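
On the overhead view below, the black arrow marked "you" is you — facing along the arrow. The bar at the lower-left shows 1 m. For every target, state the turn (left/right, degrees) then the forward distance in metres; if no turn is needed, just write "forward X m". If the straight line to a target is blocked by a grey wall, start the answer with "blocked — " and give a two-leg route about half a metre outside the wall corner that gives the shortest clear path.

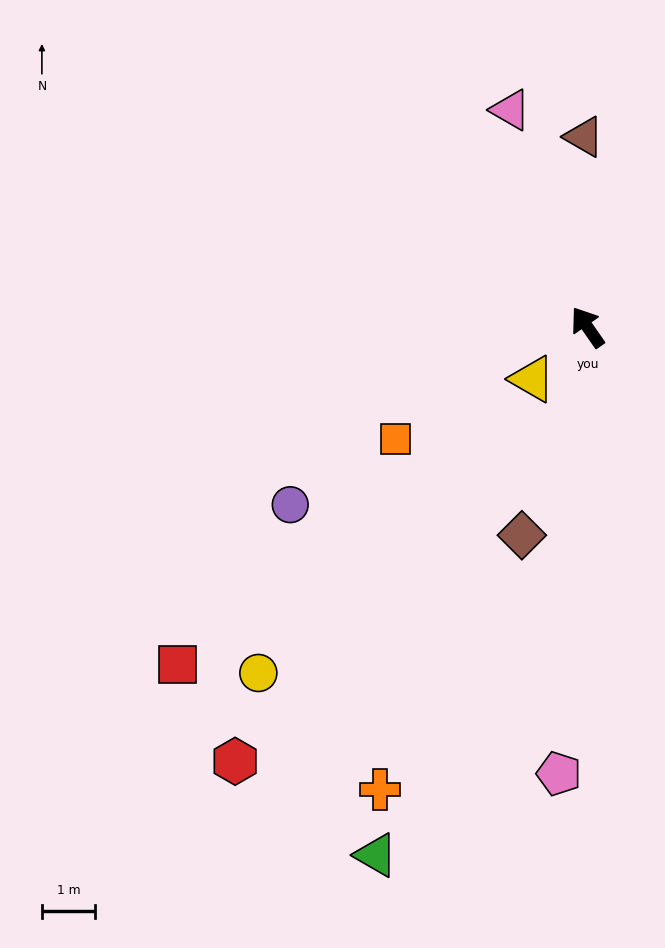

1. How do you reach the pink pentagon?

turn left 142°, forward 8.4 m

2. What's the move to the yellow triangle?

turn left 98°, forward 1.4 m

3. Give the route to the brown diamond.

turn left 128°, forward 4.1 m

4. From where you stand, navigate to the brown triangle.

turn right 34°, forward 3.6 m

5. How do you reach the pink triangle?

turn right 15°, forward 4.3 m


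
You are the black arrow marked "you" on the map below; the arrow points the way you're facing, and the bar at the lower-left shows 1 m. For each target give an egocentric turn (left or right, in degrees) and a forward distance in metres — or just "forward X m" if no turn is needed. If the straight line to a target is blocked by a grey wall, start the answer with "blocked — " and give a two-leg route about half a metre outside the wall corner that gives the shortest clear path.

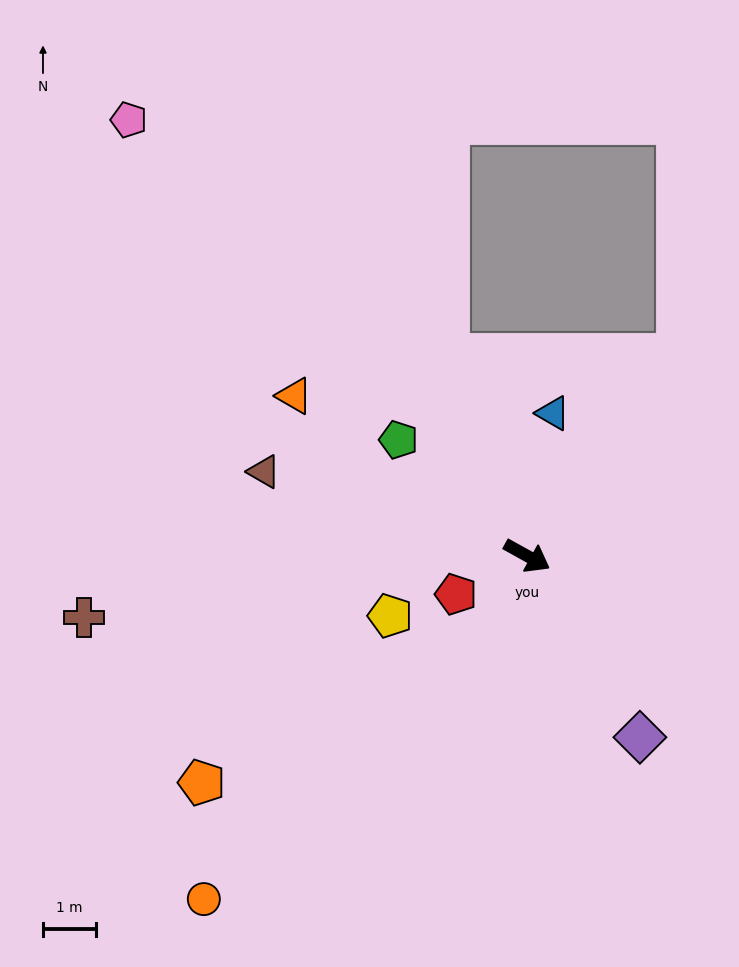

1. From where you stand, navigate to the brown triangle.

turn right 169°, forward 5.2 m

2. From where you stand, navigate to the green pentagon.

turn left 167°, forward 3.2 m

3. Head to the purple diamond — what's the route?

turn right 29°, forward 4.0 m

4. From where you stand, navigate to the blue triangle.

turn left 109°, forward 2.7 m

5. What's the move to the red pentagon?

turn right 123°, forward 1.5 m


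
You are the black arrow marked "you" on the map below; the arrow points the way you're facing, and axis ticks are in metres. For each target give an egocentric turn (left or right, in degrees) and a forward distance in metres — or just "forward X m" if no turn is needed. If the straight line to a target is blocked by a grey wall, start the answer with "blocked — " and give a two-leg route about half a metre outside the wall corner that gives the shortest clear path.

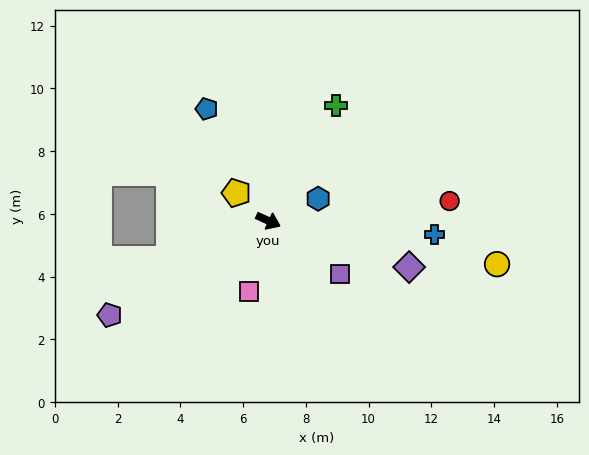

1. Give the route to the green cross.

turn left 84°, forward 4.3 m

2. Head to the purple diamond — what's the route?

turn left 6°, forward 4.7 m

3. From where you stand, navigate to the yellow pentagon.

turn left 163°, forward 1.4 m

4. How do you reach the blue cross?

turn left 20°, forward 5.3 m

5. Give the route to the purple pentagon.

turn right 125°, forward 5.9 m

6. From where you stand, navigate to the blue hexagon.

turn left 48°, forward 1.7 m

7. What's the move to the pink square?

turn right 81°, forward 2.3 m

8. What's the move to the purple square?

turn right 12°, forward 2.8 m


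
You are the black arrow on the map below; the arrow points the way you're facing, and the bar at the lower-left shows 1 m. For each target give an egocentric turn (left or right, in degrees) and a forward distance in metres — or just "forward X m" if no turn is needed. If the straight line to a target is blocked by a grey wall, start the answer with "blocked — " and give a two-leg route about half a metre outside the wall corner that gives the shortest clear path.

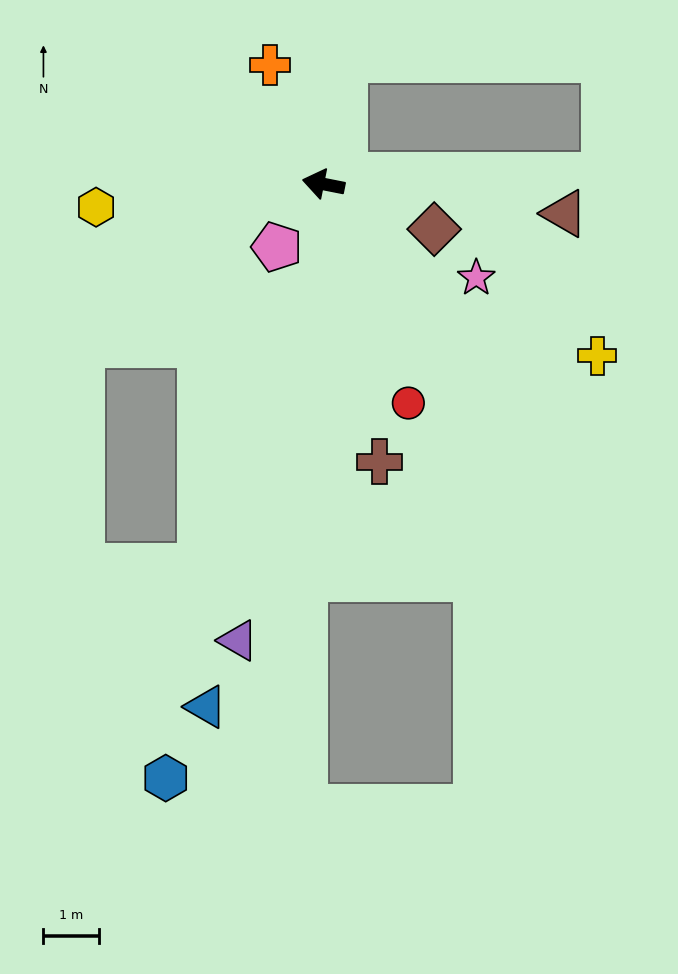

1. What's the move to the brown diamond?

turn left 169°, forward 2.2 m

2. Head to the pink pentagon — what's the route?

turn left 65°, forward 1.4 m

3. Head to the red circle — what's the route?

turn left 122°, forward 4.2 m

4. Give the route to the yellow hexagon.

turn left 17°, forward 4.1 m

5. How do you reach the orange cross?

turn right 55°, forward 2.4 m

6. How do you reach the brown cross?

turn left 113°, forward 5.1 m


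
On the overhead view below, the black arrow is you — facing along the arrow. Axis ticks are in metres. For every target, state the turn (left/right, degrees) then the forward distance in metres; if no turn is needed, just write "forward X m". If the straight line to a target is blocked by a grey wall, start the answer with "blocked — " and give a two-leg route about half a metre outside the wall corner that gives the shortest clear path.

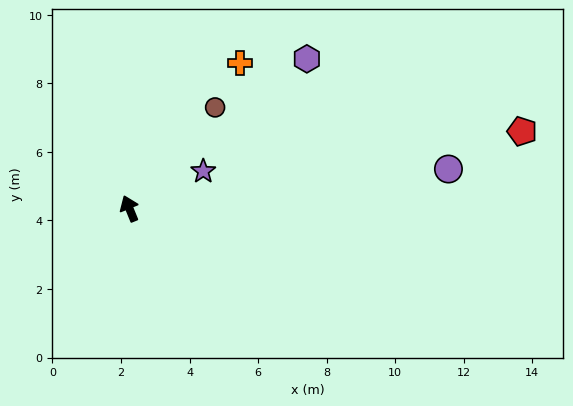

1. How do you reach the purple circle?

turn right 105°, forward 9.4 m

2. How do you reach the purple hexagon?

turn right 72°, forward 6.8 m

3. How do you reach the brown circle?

turn right 63°, forward 3.9 m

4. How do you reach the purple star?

turn right 85°, forward 2.4 m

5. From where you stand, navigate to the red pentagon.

turn right 101°, forward 11.7 m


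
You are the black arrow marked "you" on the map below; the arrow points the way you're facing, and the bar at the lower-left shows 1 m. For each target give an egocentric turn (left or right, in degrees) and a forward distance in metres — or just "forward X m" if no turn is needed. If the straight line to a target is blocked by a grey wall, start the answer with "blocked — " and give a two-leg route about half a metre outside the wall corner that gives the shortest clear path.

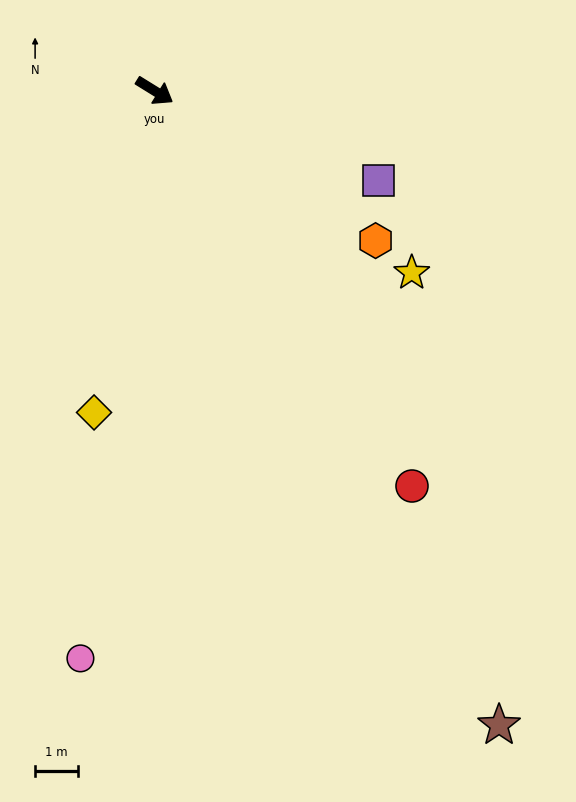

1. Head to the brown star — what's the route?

turn right 30°, forward 16.8 m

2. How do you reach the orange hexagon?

turn right 2°, forward 6.2 m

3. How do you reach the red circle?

turn right 25°, forward 11.0 m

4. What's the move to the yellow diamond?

turn right 69°, forward 7.6 m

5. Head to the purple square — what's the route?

turn left 10°, forward 5.6 m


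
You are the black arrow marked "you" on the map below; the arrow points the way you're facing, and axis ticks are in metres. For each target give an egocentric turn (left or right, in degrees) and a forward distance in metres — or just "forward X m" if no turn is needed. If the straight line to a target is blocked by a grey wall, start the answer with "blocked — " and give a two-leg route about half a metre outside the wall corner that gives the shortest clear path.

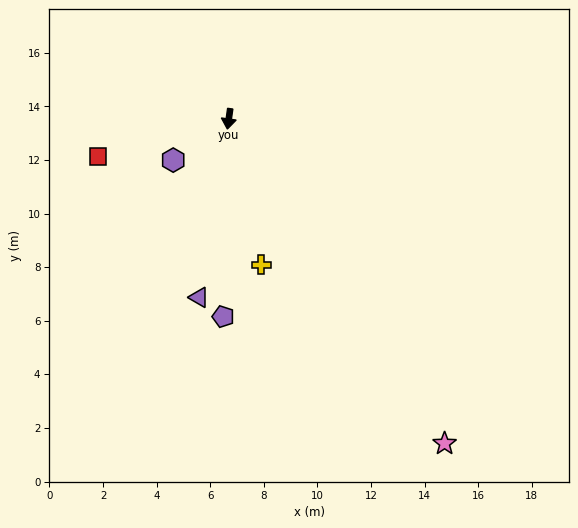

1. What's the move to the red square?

turn right 66°, forward 5.1 m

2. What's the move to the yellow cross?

turn left 21°, forward 5.6 m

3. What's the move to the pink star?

turn left 42°, forward 14.6 m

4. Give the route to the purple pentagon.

turn left 6°, forward 7.4 m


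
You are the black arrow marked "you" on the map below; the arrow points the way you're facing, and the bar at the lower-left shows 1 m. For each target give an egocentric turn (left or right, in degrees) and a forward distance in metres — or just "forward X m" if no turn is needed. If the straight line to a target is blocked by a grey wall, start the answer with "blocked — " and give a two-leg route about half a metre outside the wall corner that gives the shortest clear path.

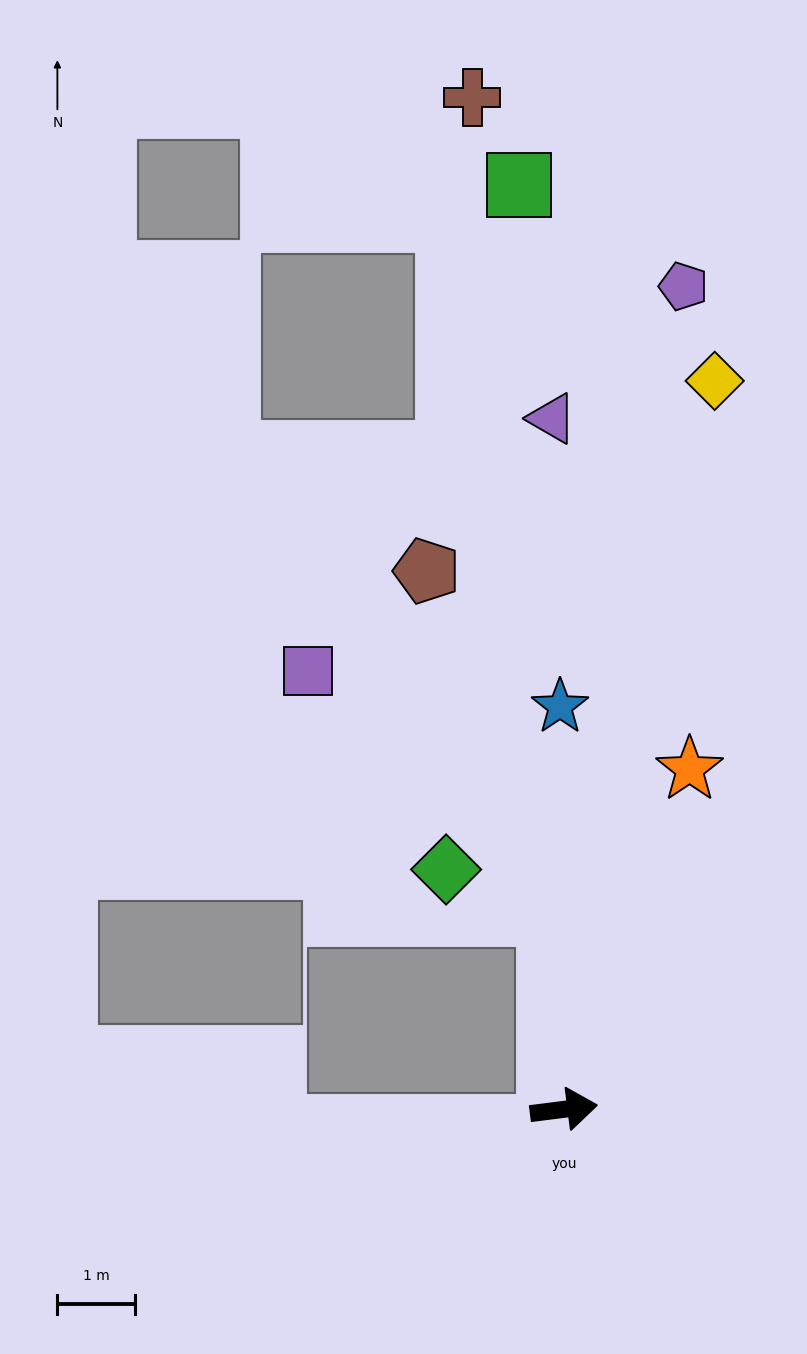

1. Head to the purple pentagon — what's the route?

turn left 75°, forward 10.8 m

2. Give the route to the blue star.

turn left 83°, forward 5.2 m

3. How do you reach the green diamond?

blocked — turn left 87°, forward 2.6 m, then turn left 63°, forward 1.5 m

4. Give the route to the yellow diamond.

turn left 71°, forward 9.6 m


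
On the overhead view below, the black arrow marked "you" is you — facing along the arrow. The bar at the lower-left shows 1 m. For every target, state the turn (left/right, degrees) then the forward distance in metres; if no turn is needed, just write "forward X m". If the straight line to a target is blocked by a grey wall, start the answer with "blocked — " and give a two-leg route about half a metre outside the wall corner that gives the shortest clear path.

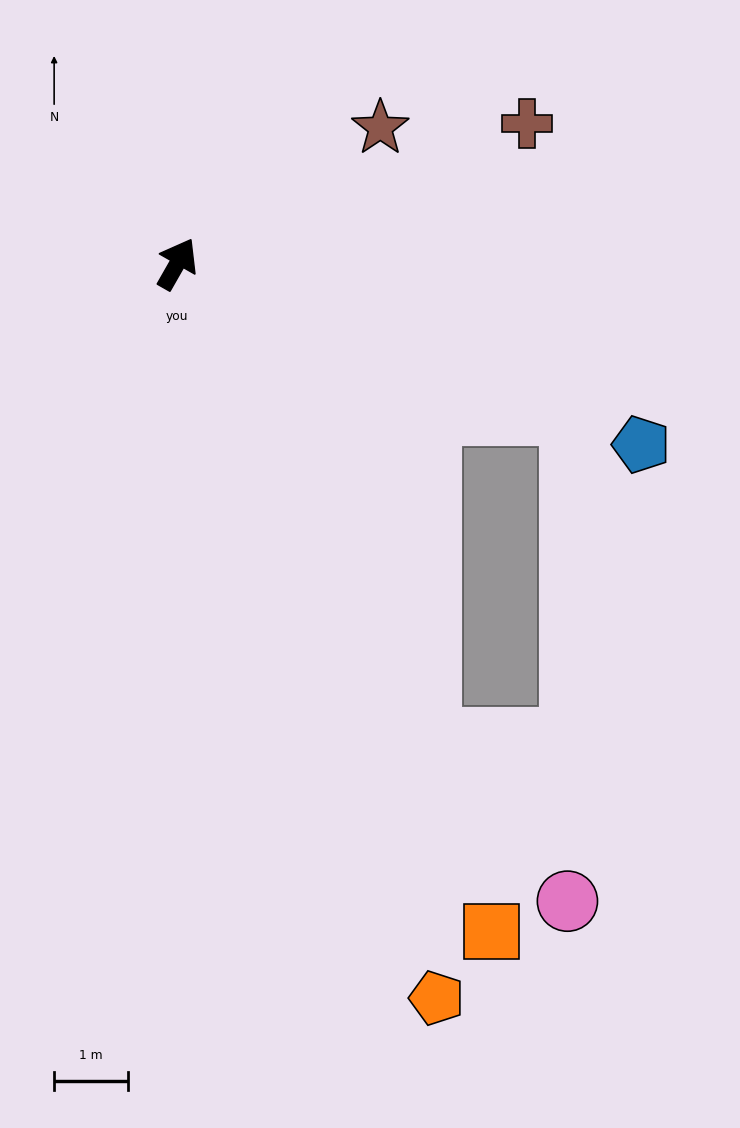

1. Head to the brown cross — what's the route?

turn right 38°, forward 5.1 m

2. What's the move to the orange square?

turn right 125°, forward 10.0 m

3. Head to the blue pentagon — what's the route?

turn right 82°, forward 6.7 m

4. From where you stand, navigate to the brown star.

turn right 27°, forward 3.3 m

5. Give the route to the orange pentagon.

turn right 131°, forward 10.5 m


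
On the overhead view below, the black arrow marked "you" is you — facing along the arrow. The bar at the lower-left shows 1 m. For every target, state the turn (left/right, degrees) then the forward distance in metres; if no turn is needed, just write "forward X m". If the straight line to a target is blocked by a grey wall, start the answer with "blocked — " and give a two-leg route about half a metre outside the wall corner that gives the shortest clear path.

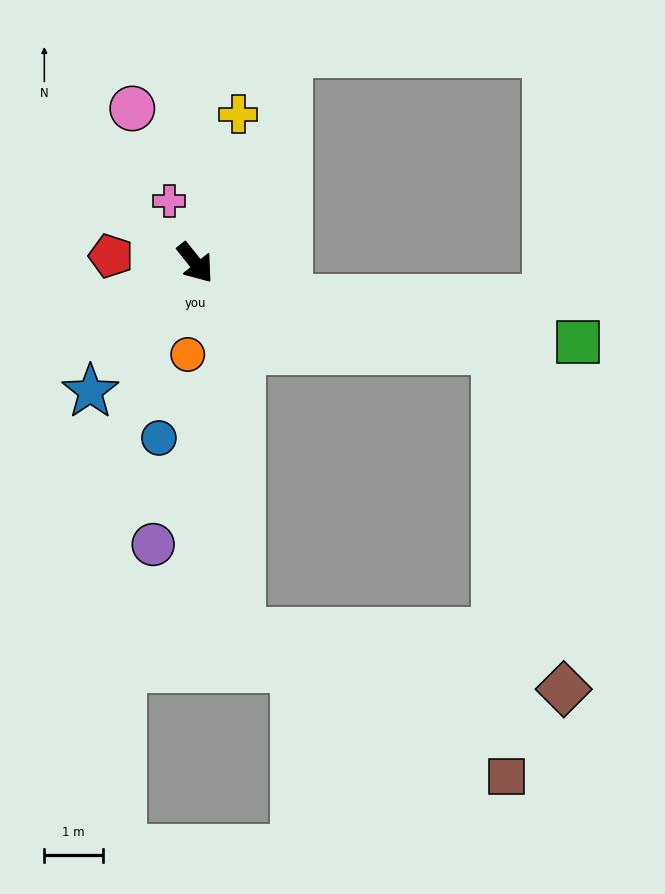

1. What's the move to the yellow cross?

turn left 125°, forward 2.7 m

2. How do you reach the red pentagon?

turn right 133°, forward 1.5 m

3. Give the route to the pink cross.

turn left 164°, forward 1.2 m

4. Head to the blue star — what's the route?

turn right 78°, forward 2.8 m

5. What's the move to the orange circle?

turn right 43°, forward 1.6 m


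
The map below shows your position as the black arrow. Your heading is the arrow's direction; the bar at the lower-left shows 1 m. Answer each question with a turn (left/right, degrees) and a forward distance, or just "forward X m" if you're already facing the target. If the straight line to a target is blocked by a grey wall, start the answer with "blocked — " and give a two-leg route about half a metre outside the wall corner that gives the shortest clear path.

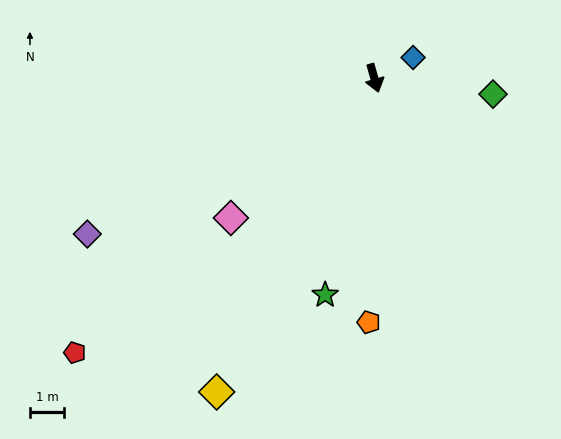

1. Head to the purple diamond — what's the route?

turn right 77°, forward 9.5 m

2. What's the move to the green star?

turn right 29°, forward 6.5 m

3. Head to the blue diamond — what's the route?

turn left 102°, forward 1.3 m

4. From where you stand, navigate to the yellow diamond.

turn right 43°, forward 10.3 m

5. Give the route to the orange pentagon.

turn right 17°, forward 7.1 m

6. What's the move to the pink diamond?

turn right 62°, forward 5.8 m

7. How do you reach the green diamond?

turn left 66°, forward 3.5 m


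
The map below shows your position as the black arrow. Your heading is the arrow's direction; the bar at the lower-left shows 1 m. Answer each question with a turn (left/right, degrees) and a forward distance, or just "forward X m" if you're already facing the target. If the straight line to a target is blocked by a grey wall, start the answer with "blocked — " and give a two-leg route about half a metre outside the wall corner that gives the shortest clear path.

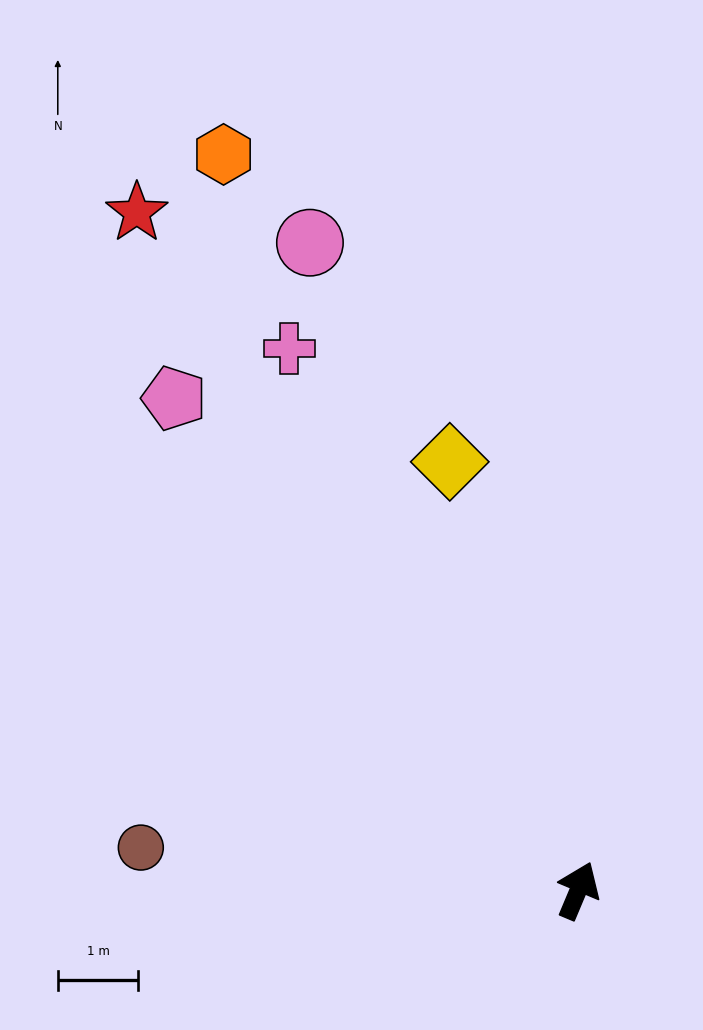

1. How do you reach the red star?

turn left 56°, forward 10.0 m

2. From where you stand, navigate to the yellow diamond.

turn left 39°, forward 5.6 m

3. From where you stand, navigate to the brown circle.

turn left 107°, forward 5.5 m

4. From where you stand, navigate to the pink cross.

turn left 51°, forward 7.6 m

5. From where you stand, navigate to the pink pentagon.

turn left 62°, forward 7.9 m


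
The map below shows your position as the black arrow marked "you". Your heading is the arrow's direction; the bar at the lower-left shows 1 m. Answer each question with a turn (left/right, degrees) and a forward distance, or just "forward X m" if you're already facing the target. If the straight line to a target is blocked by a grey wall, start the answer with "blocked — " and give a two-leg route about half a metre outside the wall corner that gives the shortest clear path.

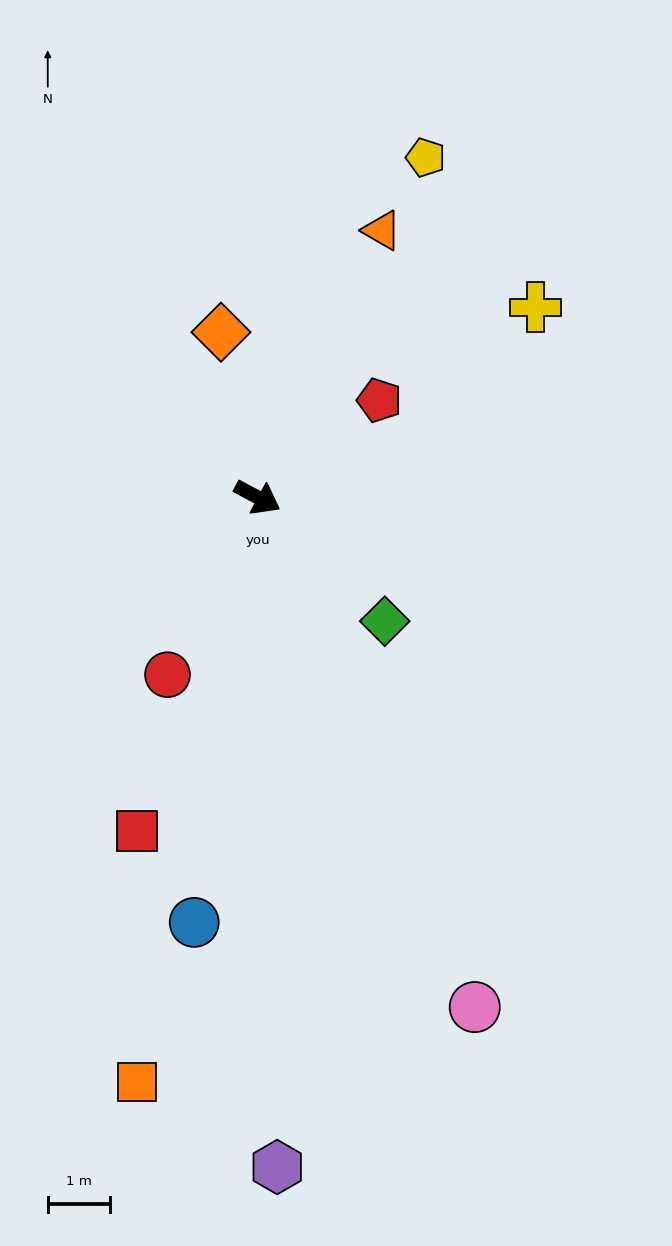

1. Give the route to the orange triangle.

turn left 93°, forward 4.8 m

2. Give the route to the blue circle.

turn right 70°, forward 7.0 m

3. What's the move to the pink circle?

turn right 39°, forward 9.0 m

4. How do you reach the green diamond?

turn right 16°, forward 2.9 m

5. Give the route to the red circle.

turn right 89°, forward 3.2 m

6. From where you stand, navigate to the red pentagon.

turn left 67°, forward 2.5 m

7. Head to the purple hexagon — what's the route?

turn right 60°, forward 10.8 m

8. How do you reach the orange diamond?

turn left 131°, forward 2.7 m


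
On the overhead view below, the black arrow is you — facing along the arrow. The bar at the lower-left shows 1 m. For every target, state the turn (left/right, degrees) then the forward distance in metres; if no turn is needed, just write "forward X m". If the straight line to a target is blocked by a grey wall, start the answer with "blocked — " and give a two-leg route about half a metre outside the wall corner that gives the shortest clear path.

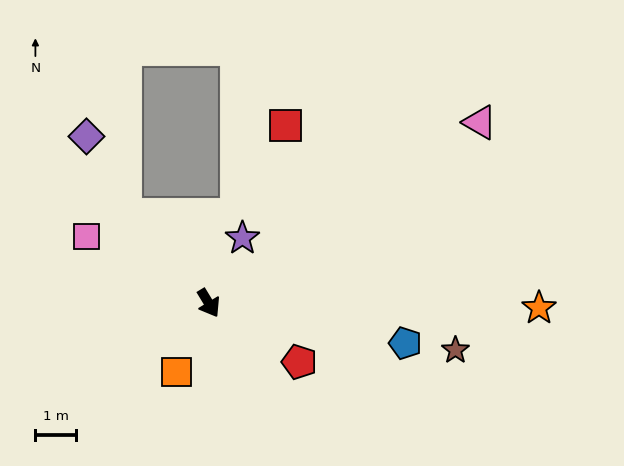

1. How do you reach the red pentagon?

turn left 26°, forward 2.6 m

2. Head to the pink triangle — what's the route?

turn left 93°, forward 7.9 m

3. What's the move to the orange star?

turn left 58°, forward 8.1 m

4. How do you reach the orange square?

turn right 56°, forward 1.9 m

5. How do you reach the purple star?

turn left 121°, forward 1.8 m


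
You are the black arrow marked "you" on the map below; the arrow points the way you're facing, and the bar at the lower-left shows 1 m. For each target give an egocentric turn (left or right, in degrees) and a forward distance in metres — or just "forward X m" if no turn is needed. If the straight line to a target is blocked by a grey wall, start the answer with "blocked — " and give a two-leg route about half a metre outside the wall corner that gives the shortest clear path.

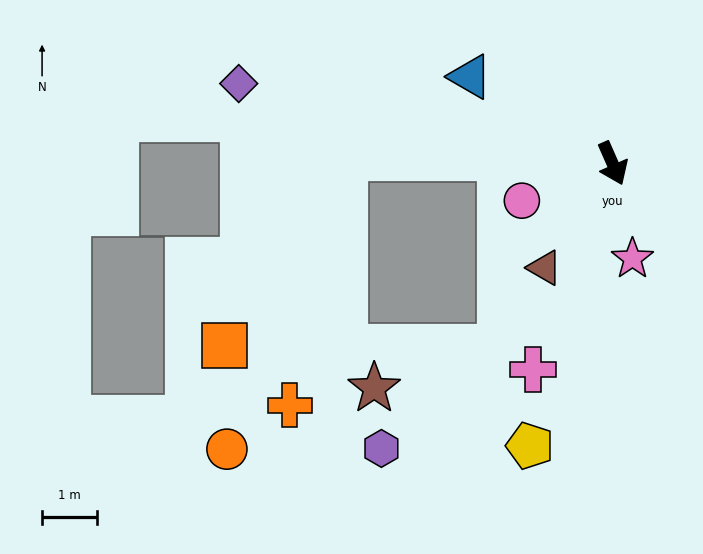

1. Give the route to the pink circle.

turn right 91°, forward 1.8 m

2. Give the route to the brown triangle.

turn right 57°, forward 2.3 m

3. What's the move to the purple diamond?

turn right 126°, forward 7.0 m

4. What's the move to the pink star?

turn right 12°, forward 1.8 m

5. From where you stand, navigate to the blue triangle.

turn right 145°, forward 3.1 m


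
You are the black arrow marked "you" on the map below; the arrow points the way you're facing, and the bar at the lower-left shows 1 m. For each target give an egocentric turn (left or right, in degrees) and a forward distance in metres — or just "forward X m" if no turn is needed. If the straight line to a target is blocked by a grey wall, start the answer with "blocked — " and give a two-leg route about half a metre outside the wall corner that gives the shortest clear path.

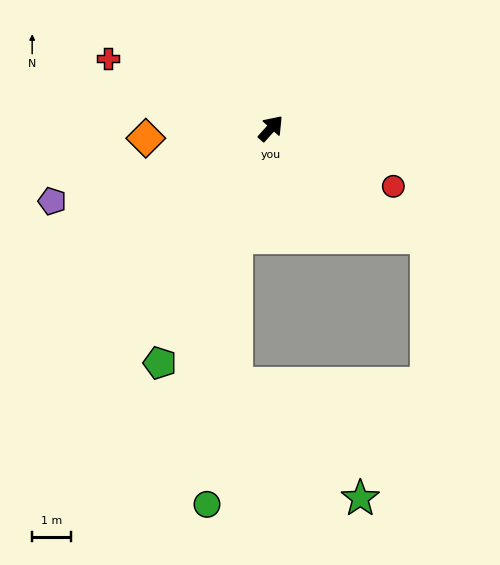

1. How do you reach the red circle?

turn right 73°, forward 3.5 m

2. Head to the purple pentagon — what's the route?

turn left 150°, forward 5.9 m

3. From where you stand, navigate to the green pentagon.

turn right 163°, forward 6.7 m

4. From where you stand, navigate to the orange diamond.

turn left 137°, forward 3.2 m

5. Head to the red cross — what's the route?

turn left 109°, forward 4.6 m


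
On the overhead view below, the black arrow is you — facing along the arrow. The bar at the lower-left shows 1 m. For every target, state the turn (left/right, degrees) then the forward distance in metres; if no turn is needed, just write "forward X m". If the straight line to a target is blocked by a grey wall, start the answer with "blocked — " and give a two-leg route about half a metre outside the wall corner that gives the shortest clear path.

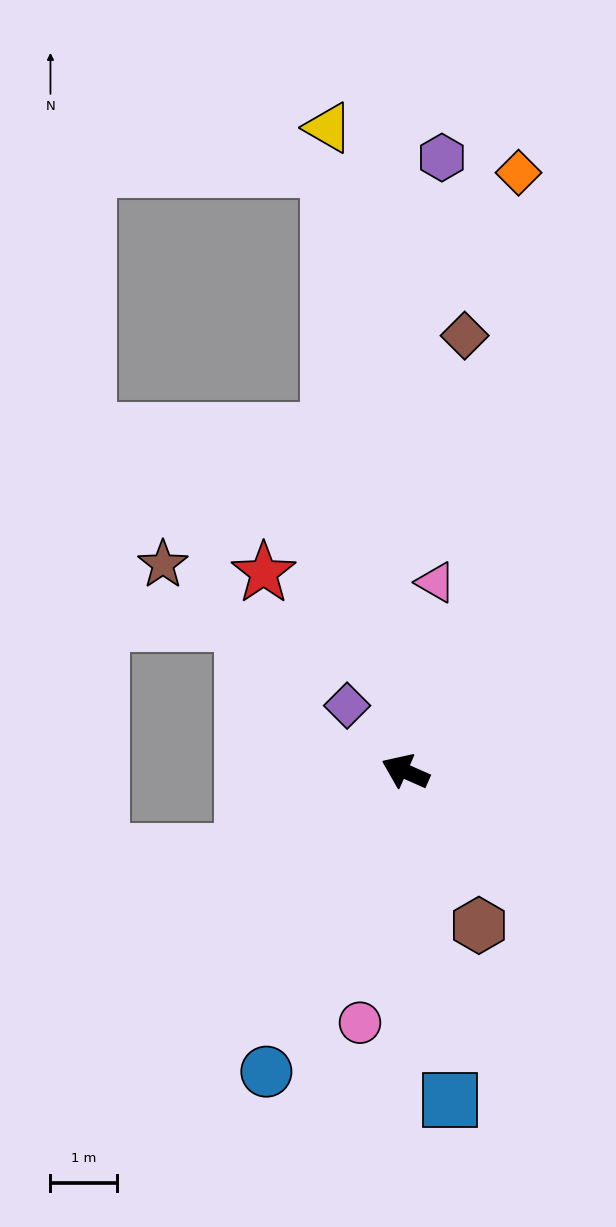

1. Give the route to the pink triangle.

turn right 75°, forward 2.9 m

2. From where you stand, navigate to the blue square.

turn left 122°, forward 5.0 m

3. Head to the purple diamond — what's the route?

turn right 25°, forward 1.3 m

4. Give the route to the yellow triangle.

turn right 59°, forward 9.7 m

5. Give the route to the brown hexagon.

turn left 139°, forward 2.6 m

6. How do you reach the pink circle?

turn left 104°, forward 3.8 m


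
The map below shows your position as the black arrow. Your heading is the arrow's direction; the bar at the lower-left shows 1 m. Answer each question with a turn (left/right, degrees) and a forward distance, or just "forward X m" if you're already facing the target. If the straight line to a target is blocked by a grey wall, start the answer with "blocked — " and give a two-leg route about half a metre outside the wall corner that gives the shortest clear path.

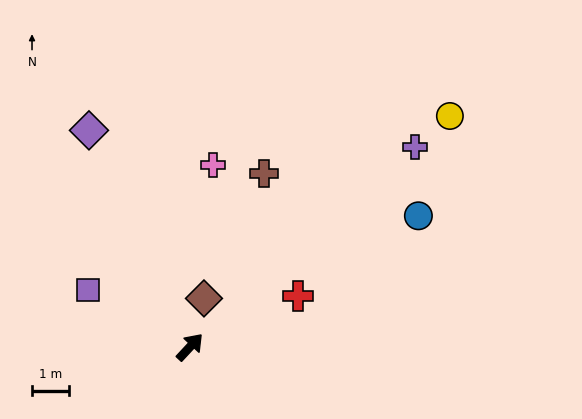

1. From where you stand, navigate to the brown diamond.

turn left 27°, forward 1.4 m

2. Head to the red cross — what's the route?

turn right 22°, forward 3.2 m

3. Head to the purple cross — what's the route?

turn right 5°, forward 8.1 m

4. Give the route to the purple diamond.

turn left 68°, forward 6.4 m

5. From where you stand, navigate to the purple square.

turn left 104°, forward 3.1 m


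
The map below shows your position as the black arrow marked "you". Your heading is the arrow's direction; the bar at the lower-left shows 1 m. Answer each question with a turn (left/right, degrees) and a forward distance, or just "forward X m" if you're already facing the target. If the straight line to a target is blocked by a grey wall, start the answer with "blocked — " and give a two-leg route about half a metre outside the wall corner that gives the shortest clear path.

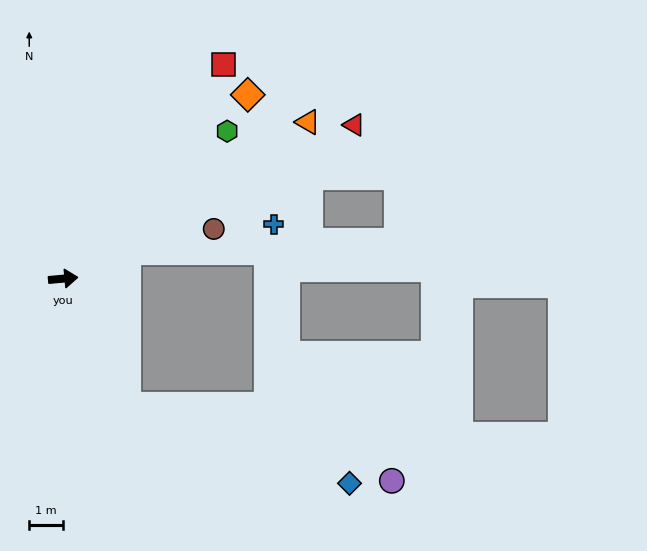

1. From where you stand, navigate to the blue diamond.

blocked — turn right 69°, forward 4.2 m, then turn left 45°, forward 7.0 m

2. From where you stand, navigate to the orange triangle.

turn left 27°, forward 8.6 m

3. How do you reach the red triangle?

turn left 23°, forward 9.8 m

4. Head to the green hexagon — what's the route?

turn left 37°, forward 6.5 m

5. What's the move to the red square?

turn left 48°, forward 7.9 m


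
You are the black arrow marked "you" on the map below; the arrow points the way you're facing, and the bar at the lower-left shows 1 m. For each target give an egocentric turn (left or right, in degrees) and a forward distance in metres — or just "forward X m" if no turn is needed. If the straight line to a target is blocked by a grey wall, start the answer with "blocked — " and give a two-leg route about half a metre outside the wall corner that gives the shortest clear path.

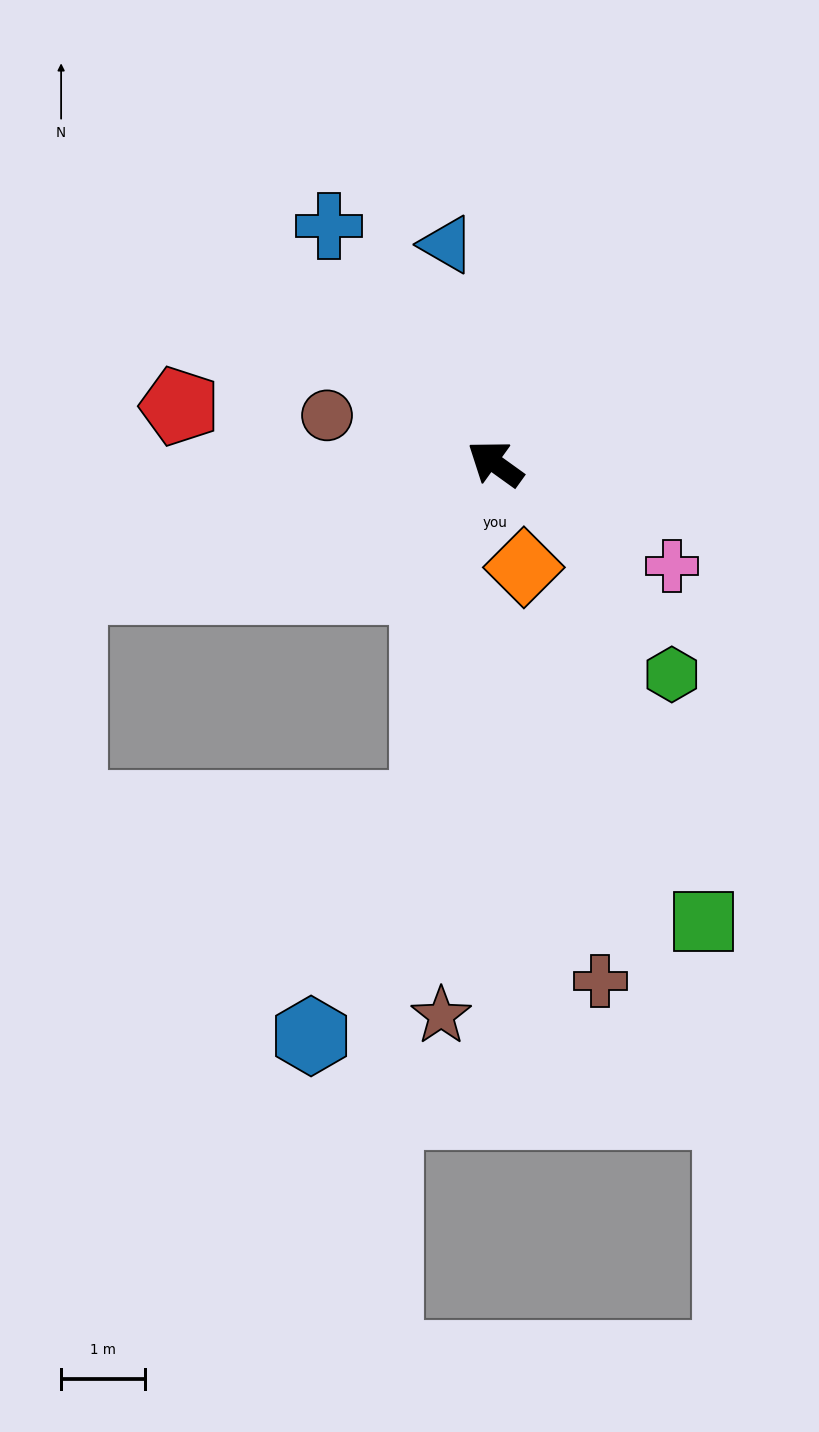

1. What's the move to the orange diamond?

turn left 141°, forward 1.3 m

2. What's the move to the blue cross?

turn right 19°, forward 3.5 m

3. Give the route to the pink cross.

turn right 174°, forward 2.4 m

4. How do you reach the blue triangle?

turn right 42°, forward 2.7 m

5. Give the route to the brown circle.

turn left 20°, forward 2.1 m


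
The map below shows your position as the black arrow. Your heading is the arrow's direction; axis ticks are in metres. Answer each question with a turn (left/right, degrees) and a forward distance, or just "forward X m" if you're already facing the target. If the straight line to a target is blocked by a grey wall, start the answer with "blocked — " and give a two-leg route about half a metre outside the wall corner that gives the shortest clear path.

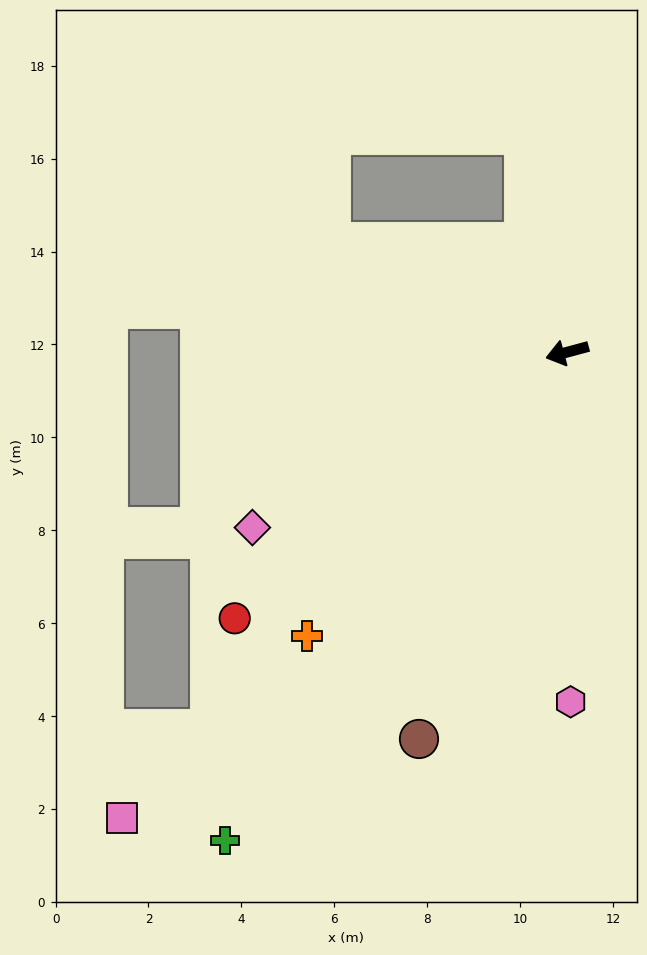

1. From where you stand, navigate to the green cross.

turn left 40°, forward 12.8 m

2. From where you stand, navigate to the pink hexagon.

turn left 76°, forward 7.5 m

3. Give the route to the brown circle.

turn left 54°, forward 8.9 m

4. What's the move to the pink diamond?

turn left 14°, forward 7.8 m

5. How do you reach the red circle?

turn left 24°, forward 9.2 m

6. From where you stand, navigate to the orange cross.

turn left 32°, forward 8.3 m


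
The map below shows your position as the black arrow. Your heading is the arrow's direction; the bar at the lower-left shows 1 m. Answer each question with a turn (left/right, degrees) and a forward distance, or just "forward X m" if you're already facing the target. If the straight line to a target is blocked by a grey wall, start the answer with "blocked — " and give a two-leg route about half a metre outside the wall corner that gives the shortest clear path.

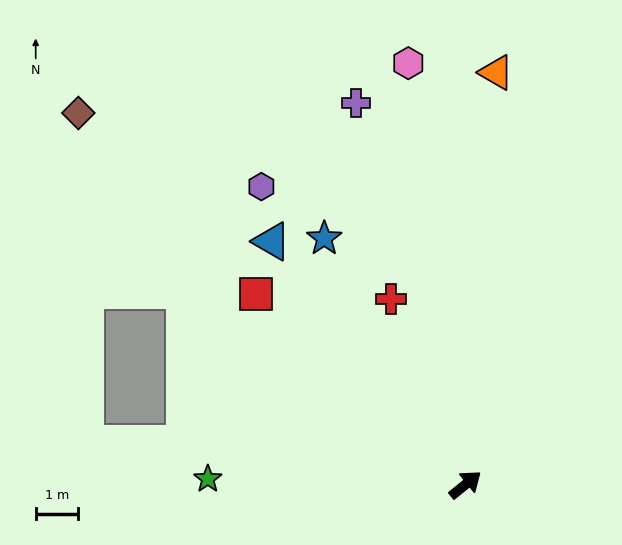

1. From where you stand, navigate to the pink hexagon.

turn left 59°, forward 10.0 m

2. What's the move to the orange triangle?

turn left 47°, forward 9.7 m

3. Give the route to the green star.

turn left 140°, forward 6.0 m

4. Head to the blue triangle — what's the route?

turn left 90°, forward 7.3 m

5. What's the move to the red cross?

turn left 73°, forward 4.7 m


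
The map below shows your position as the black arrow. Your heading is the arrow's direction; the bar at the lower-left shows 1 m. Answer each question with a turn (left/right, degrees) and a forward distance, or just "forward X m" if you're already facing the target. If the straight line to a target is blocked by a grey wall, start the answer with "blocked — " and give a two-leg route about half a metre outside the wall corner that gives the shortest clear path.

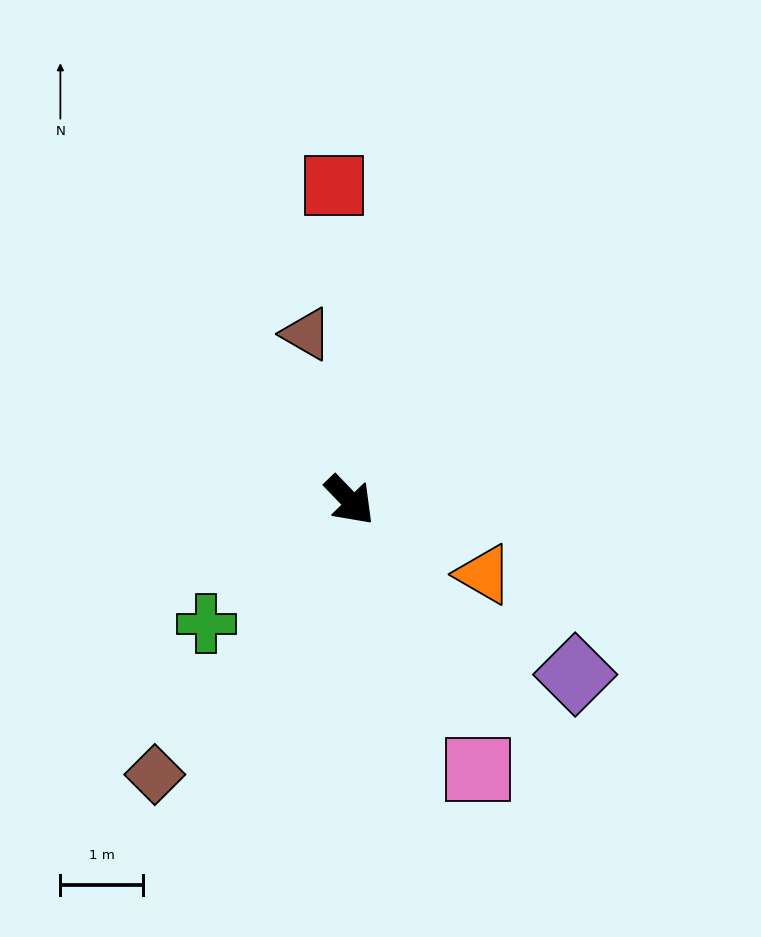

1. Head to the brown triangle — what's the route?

turn left 151°, forward 2.1 m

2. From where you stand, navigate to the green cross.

turn right 93°, forward 2.3 m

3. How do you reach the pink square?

turn right 18°, forward 3.6 m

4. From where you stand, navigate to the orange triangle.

turn left 17°, forward 1.8 m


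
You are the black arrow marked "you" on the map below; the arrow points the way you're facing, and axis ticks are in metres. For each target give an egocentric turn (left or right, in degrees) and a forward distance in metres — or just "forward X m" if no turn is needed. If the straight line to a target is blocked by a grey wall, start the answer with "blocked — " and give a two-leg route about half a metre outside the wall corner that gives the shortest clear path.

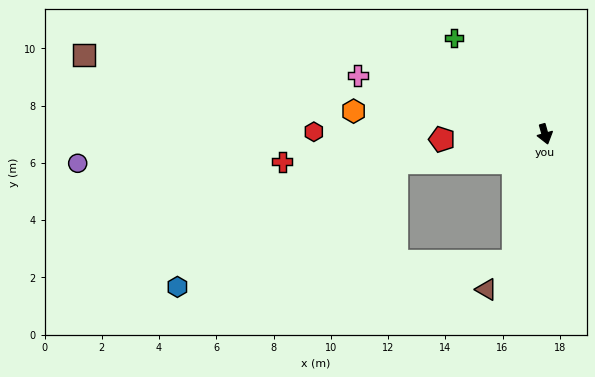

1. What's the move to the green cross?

turn right 152°, forward 4.6 m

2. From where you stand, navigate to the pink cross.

turn right 123°, forward 6.9 m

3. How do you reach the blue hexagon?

blocked — turn right 29°, forward 4.6 m, then turn right 72°, forward 11.8 m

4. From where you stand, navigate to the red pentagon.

turn right 103°, forward 3.6 m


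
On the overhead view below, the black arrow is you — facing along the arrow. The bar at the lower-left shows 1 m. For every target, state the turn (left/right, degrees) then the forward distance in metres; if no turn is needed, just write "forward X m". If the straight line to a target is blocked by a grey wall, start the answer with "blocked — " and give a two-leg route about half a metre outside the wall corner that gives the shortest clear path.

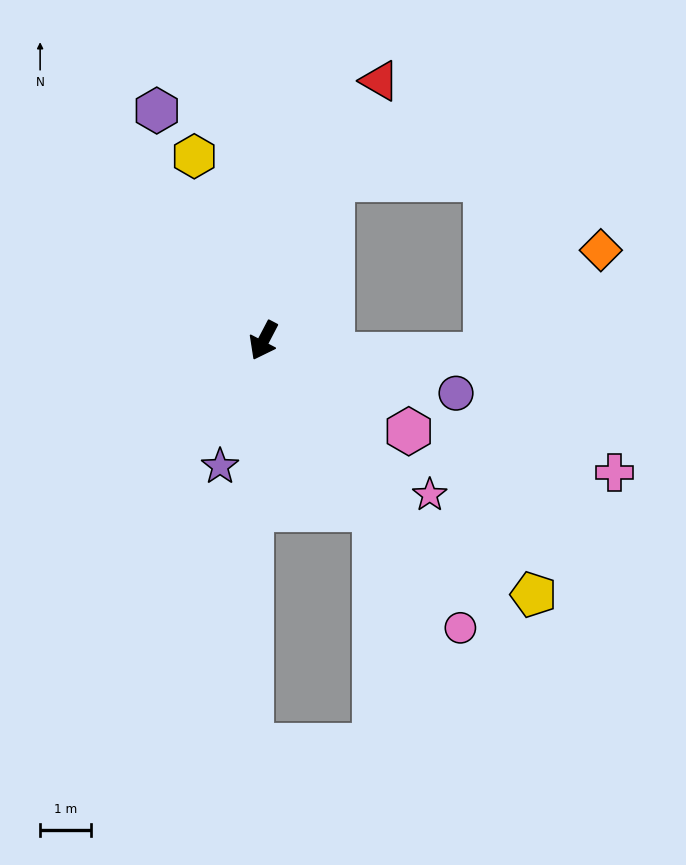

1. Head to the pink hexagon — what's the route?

turn left 86°, forward 3.4 m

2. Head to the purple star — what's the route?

turn left 9°, forward 2.6 m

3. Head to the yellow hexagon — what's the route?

turn right 132°, forward 3.9 m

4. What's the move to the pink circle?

turn left 62°, forward 6.8 m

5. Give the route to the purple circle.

turn left 102°, forward 3.9 m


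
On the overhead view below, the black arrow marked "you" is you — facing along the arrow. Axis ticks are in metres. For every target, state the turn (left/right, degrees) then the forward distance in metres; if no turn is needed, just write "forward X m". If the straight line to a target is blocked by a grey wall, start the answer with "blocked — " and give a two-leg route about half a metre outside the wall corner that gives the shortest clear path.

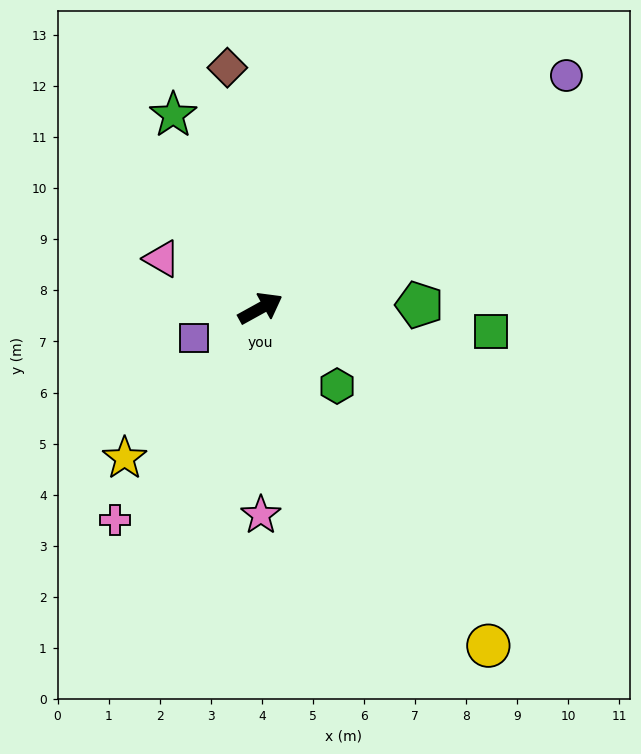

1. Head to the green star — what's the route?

turn left 85°, forward 4.2 m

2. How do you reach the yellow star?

turn right 161°, forward 4.0 m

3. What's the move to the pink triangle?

turn left 124°, forward 2.2 m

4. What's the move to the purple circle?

turn left 8°, forward 7.5 m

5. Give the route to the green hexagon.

turn right 74°, forward 2.1 m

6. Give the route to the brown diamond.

turn left 69°, forward 4.8 m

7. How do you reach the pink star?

turn right 119°, forward 4.0 m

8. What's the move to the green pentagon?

turn right 28°, forward 3.1 m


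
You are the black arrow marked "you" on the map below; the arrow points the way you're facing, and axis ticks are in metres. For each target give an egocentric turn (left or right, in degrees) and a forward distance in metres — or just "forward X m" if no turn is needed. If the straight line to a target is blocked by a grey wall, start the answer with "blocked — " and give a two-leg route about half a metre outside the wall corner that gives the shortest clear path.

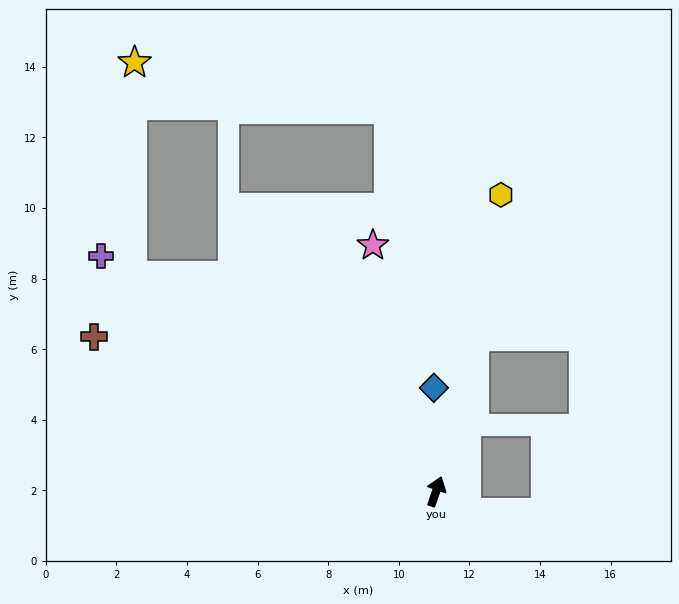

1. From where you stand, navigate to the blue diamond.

turn left 20°, forward 2.9 m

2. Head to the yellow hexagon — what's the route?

turn left 7°, forward 8.6 m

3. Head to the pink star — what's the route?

turn left 34°, forward 7.2 m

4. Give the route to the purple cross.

turn left 74°, forward 11.6 m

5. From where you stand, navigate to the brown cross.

turn left 85°, forward 10.6 m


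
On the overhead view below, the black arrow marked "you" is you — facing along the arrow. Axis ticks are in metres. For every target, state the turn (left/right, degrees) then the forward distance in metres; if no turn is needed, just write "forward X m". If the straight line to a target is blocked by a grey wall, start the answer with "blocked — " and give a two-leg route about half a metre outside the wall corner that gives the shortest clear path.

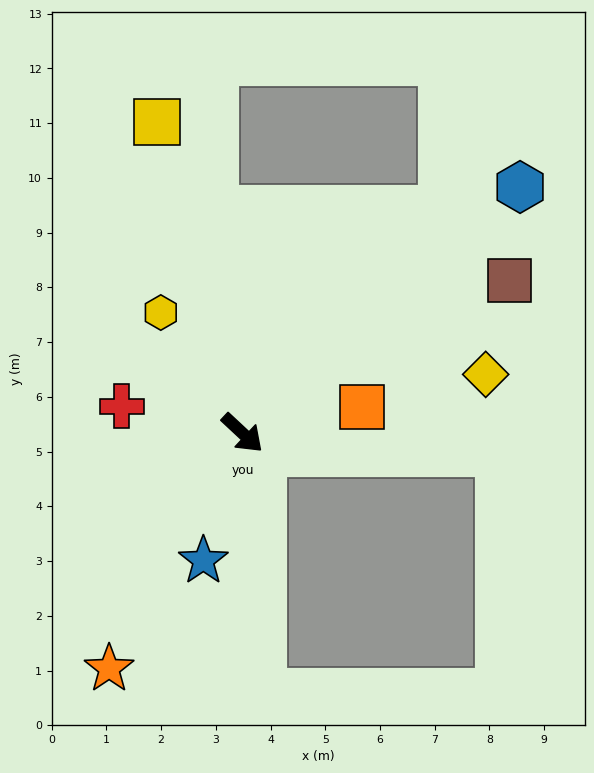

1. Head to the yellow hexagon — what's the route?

turn left 167°, forward 2.7 m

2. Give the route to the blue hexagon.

turn left 85°, forward 6.8 m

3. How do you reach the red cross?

turn right 150°, forward 2.3 m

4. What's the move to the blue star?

turn right 64°, forward 2.4 m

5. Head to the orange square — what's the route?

turn left 55°, forward 2.2 m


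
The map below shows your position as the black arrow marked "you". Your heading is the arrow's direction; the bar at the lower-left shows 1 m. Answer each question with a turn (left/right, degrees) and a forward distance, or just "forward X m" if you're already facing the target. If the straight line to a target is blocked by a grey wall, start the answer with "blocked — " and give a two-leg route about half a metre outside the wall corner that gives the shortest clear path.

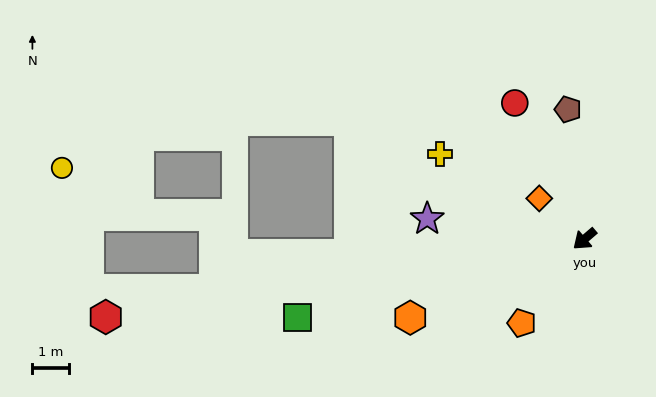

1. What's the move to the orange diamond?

turn right 83°, forward 1.7 m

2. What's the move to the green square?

turn right 25°, forward 8.2 m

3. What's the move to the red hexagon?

turn right 31°, forward 13.3 m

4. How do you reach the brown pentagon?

turn right 123°, forward 3.6 m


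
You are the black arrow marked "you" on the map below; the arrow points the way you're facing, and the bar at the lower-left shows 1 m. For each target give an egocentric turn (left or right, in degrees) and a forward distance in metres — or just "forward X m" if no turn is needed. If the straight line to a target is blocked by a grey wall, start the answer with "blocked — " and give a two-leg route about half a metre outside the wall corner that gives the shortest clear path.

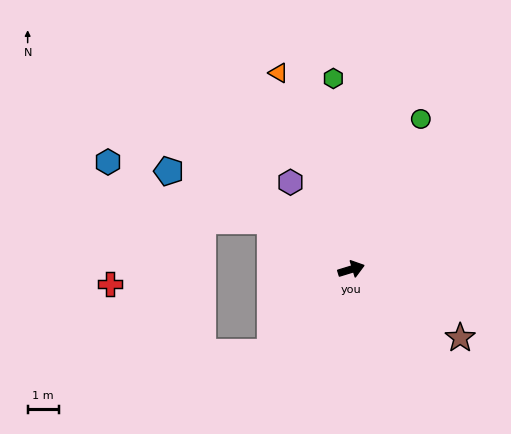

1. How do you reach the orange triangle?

turn left 93°, forward 6.7 m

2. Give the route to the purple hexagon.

turn left 108°, forward 3.4 m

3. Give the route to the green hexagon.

turn left 78°, forward 6.2 m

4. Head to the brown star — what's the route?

turn right 49°, forward 4.1 m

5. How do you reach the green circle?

turn left 48°, forward 5.3 m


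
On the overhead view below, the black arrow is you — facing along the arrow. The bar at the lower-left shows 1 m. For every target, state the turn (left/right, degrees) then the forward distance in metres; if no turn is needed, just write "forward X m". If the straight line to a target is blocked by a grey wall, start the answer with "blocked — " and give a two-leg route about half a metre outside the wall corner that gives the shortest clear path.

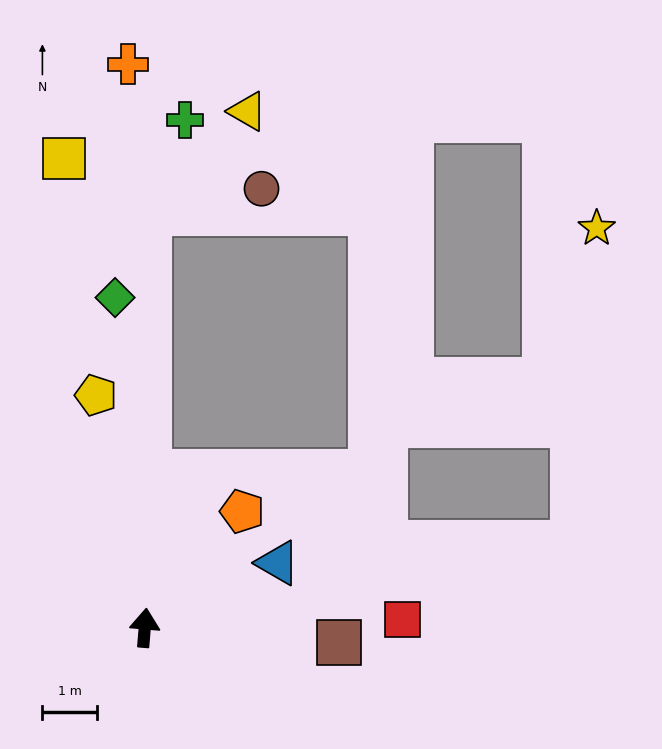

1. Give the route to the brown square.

turn right 90°, forward 3.6 m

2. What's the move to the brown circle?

blocked — turn left 4°, forward 7.7 m, then turn right 77°, forward 2.1 m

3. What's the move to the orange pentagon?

turn right 35°, forward 2.8 m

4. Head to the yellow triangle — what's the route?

blocked — turn left 4°, forward 7.7 m, then turn right 43°, forward 2.6 m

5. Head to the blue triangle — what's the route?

turn right 59°, forward 2.7 m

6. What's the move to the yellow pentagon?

turn left 17°, forward 4.4 m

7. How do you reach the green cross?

blocked — turn left 4°, forward 7.7 m, then turn right 21°, forward 1.8 m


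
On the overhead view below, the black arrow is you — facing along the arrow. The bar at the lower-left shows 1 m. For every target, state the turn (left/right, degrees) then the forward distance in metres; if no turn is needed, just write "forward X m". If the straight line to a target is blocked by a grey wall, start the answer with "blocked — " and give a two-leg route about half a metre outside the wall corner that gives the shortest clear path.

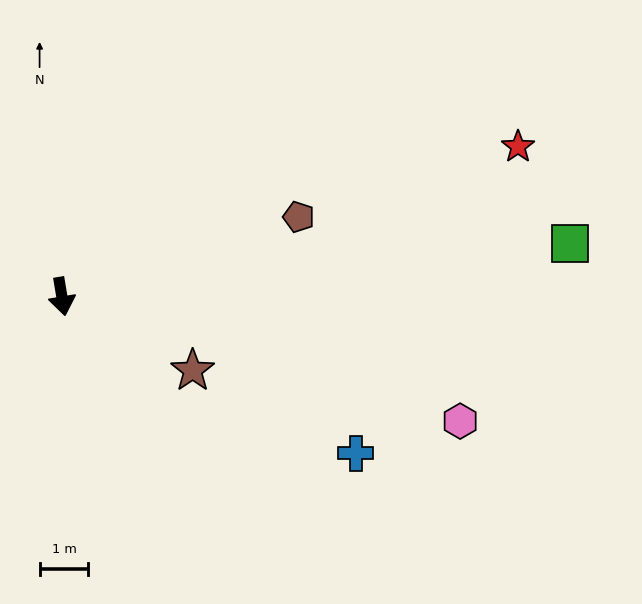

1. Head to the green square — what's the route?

turn left 86°, forward 10.5 m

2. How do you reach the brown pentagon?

turn left 99°, forward 5.1 m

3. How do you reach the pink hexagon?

turn left 63°, forward 8.5 m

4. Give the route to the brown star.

turn left 51°, forward 3.1 m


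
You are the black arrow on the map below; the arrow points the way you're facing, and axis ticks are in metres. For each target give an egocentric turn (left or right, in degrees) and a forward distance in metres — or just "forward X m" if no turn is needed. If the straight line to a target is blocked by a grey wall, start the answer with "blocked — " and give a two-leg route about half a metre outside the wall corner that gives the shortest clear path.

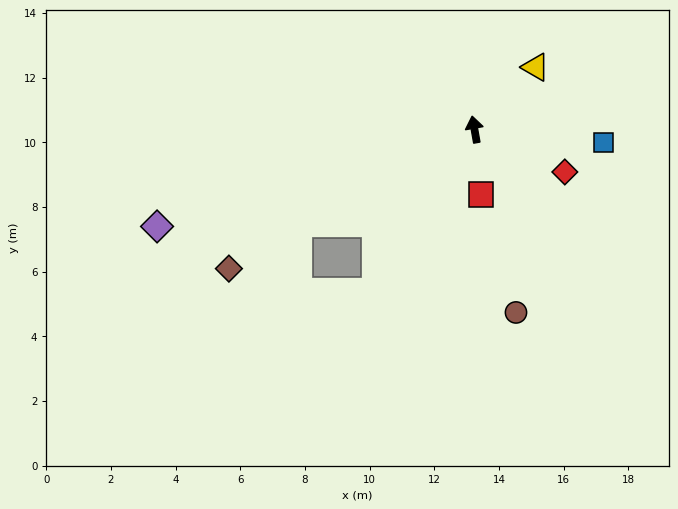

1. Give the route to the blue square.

turn right 106°, forward 4.0 m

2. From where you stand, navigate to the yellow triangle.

turn right 54°, forward 2.7 m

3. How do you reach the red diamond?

turn right 125°, forward 3.1 m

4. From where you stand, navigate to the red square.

turn left 176°, forward 2.0 m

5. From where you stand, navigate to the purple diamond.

turn left 97°, forward 10.3 m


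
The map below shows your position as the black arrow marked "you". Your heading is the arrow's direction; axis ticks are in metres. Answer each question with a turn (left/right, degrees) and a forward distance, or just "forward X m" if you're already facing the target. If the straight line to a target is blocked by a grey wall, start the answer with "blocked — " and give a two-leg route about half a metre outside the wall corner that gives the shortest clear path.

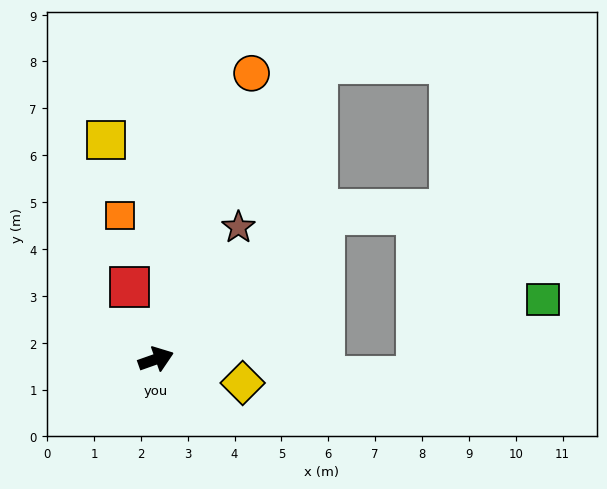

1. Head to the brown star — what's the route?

turn left 38°, forward 3.3 m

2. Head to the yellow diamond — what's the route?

turn right 35°, forward 1.9 m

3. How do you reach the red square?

turn left 91°, forward 1.6 m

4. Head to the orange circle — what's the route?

turn left 52°, forward 6.4 m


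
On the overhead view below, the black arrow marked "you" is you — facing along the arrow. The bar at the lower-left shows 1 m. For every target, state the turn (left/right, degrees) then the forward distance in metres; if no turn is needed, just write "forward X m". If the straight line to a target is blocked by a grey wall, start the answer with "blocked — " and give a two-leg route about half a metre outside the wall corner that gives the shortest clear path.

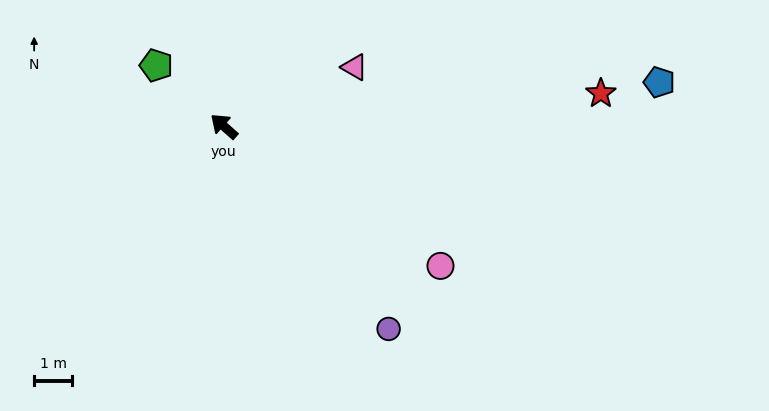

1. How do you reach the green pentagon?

forward 2.4 m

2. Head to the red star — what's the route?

turn right 133°, forward 9.9 m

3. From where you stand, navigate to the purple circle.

turn left 171°, forward 6.8 m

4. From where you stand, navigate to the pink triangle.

turn right 114°, forward 3.7 m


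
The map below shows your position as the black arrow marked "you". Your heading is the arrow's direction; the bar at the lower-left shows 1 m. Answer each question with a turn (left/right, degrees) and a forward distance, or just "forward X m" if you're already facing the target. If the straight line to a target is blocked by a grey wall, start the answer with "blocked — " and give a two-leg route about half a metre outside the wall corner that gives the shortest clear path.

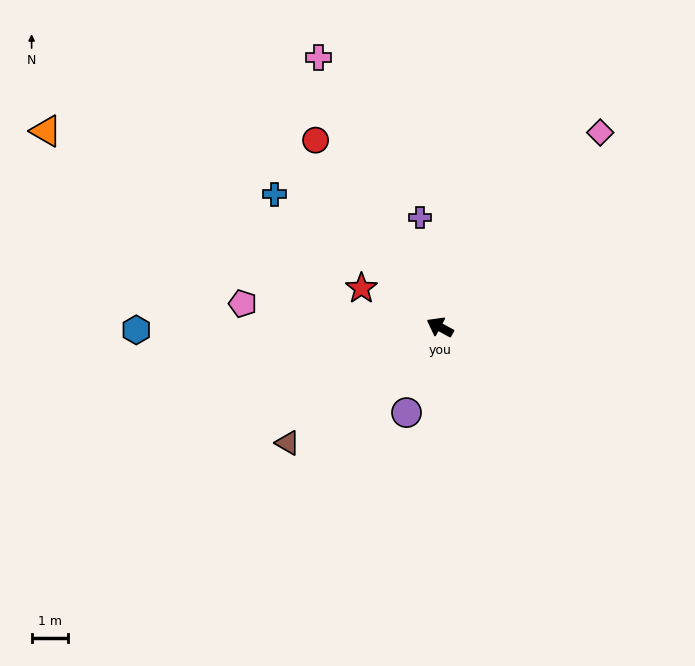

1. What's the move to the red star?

turn left 2°, forward 2.4 m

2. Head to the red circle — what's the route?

turn right 28°, forward 6.2 m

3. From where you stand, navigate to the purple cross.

turn right 51°, forward 3.1 m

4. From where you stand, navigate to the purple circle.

turn left 97°, forward 2.6 m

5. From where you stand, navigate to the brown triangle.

turn left 66°, forward 5.3 m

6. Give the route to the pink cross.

turn right 37°, forward 8.2 m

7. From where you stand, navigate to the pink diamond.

turn right 101°, forward 7.0 m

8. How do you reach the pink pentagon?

turn left 22°, forward 5.5 m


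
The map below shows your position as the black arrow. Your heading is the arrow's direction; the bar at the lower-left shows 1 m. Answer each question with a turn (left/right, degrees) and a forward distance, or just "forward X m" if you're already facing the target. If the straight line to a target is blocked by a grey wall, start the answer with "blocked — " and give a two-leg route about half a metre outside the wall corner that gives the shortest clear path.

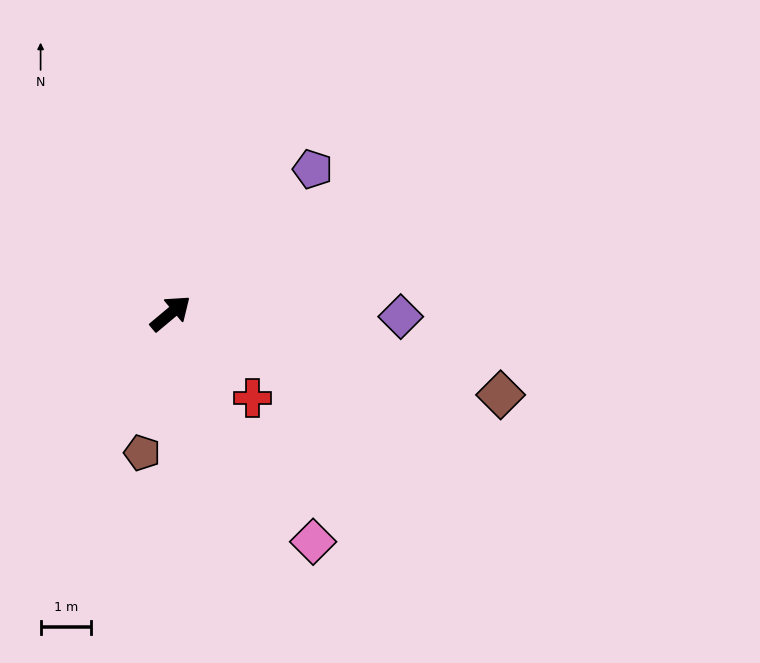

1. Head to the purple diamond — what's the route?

turn right 41°, forward 4.5 m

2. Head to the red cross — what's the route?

turn right 86°, forward 2.3 m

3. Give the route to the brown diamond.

turn right 54°, forward 6.7 m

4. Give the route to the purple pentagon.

turn left 5°, forward 4.0 m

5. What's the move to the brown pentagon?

turn right 141°, forward 2.8 m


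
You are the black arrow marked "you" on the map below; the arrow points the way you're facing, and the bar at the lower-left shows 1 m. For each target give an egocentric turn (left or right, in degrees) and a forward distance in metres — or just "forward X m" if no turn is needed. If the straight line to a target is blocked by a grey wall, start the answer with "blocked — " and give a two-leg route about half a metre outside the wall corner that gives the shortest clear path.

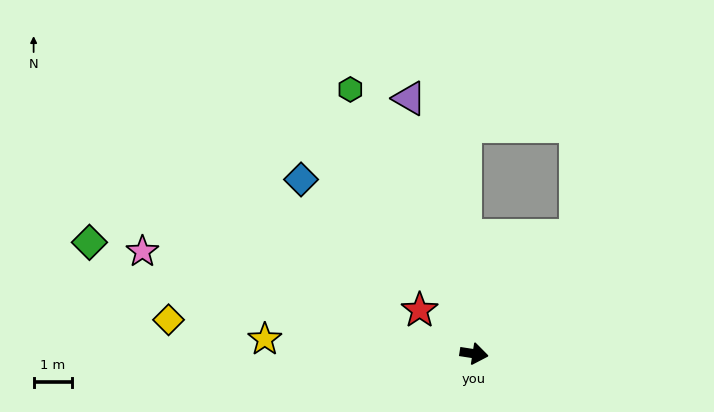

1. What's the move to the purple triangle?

turn left 113°, forward 6.8 m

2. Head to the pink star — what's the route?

turn left 172°, forward 9.0 m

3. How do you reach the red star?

turn left 150°, forward 1.8 m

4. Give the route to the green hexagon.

turn left 124°, forward 7.6 m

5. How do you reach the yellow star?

turn right 175°, forward 5.4 m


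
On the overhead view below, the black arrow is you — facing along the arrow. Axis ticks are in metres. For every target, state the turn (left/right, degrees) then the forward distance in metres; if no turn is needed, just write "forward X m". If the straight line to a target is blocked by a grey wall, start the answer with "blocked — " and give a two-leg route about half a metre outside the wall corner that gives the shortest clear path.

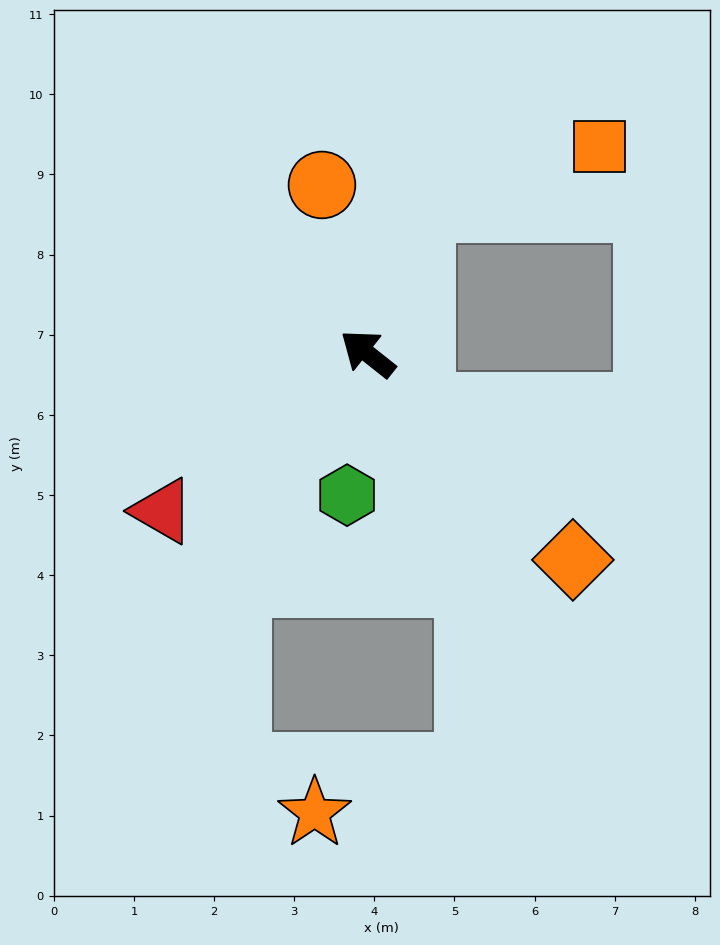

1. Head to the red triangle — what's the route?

turn left 76°, forward 3.2 m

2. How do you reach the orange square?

blocked — turn right 72°, forward 1.9 m, then turn right 51°, forward 2.4 m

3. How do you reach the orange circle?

turn right 36°, forward 2.2 m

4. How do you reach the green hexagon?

turn left 120°, forward 1.8 m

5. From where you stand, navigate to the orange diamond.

turn left 173°, forward 3.6 m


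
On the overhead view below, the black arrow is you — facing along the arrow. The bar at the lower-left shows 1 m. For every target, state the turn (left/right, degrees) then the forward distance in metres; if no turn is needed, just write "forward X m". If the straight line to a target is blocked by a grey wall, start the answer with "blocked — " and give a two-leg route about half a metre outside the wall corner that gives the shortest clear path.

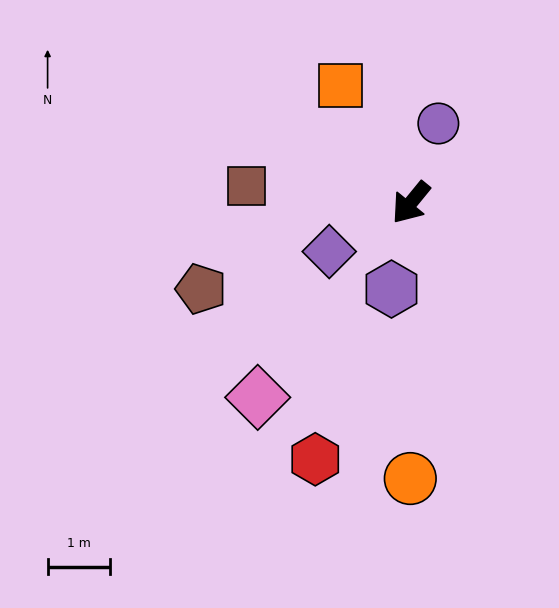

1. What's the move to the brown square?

turn right 56°, forward 2.6 m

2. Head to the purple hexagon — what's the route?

turn left 27°, forward 1.4 m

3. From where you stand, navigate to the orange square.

turn right 110°, forward 2.2 m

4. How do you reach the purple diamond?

turn right 20°, forward 1.5 m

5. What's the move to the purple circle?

turn right 160°, forward 1.3 m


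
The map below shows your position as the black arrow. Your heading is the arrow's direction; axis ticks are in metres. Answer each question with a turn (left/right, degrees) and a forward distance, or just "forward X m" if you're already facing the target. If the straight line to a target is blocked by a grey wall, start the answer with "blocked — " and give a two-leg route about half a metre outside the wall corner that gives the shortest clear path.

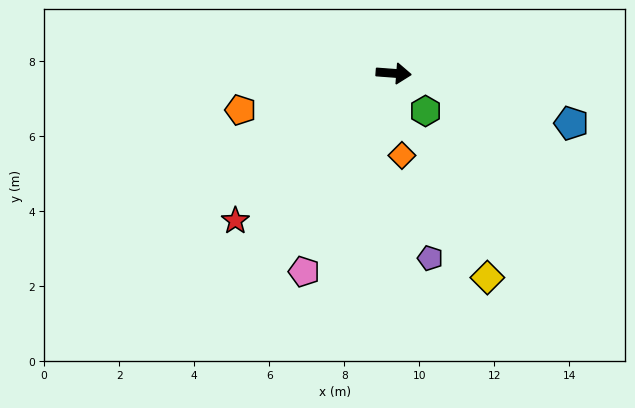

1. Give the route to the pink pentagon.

turn right 110°, forward 5.8 m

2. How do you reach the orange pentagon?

turn right 162°, forward 4.2 m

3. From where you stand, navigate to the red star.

turn right 133°, forward 5.8 m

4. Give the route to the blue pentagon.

turn right 11°, forward 4.9 m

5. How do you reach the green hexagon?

turn right 46°, forward 1.3 m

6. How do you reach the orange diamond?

turn right 80°, forward 2.2 m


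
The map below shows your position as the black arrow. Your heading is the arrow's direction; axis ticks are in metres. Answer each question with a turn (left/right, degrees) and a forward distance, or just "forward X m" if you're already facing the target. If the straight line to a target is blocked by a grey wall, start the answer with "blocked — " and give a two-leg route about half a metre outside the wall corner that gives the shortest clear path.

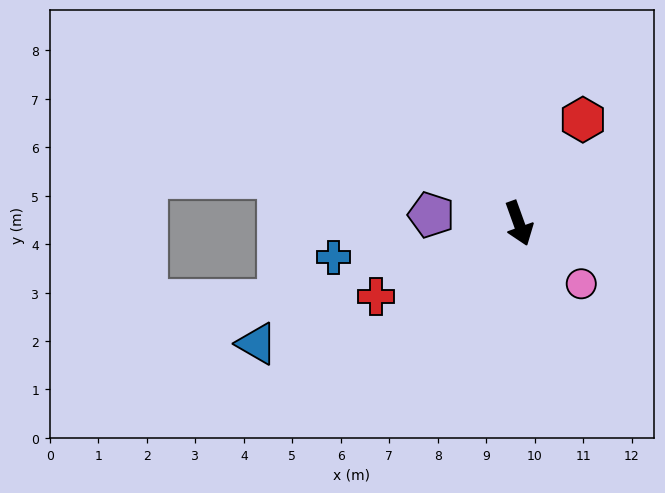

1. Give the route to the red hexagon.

turn left 129°, forward 2.5 m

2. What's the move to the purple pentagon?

turn right 115°, forward 1.8 m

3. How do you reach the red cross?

turn right 83°, forward 3.3 m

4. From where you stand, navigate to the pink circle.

turn left 26°, forward 1.8 m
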